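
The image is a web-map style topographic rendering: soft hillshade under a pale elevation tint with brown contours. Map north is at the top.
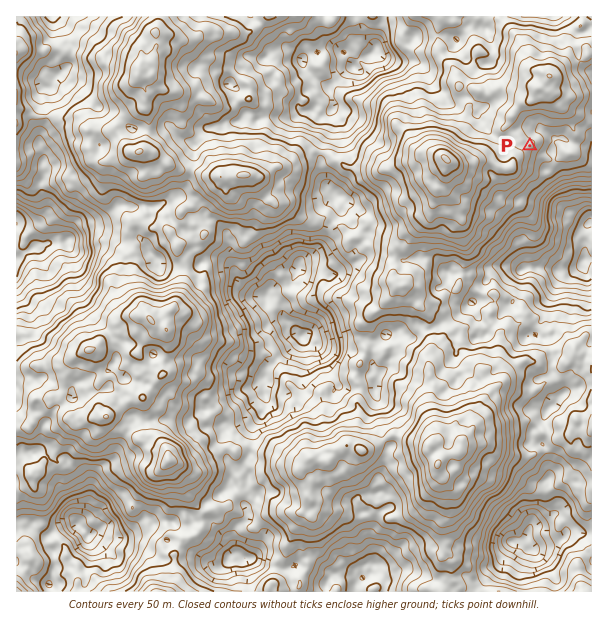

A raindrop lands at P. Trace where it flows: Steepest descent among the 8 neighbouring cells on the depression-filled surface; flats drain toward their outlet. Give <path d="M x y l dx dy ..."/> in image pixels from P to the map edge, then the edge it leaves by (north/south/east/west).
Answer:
<path d="M530 146l4 0 6 6 8 0 6 6 0 9 7 7 0 6 3 6 0 18 17 18 3 0 1 2 6 0"/>
exit: east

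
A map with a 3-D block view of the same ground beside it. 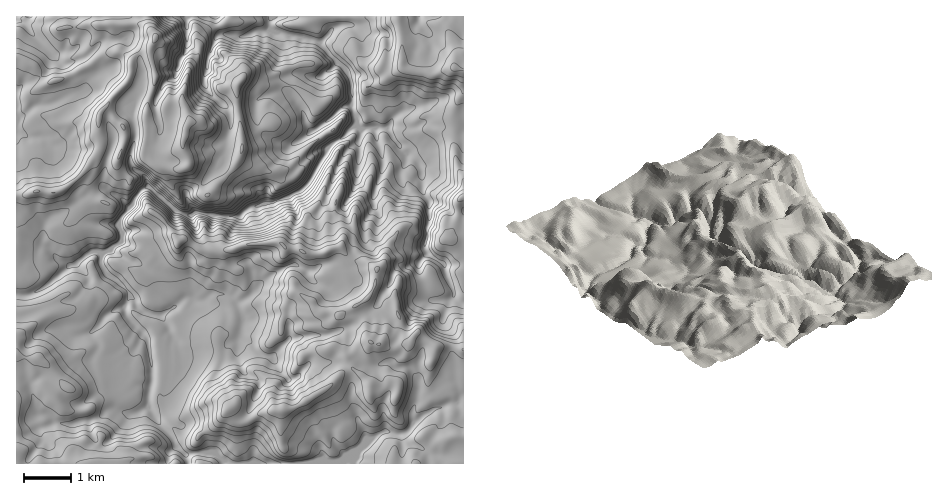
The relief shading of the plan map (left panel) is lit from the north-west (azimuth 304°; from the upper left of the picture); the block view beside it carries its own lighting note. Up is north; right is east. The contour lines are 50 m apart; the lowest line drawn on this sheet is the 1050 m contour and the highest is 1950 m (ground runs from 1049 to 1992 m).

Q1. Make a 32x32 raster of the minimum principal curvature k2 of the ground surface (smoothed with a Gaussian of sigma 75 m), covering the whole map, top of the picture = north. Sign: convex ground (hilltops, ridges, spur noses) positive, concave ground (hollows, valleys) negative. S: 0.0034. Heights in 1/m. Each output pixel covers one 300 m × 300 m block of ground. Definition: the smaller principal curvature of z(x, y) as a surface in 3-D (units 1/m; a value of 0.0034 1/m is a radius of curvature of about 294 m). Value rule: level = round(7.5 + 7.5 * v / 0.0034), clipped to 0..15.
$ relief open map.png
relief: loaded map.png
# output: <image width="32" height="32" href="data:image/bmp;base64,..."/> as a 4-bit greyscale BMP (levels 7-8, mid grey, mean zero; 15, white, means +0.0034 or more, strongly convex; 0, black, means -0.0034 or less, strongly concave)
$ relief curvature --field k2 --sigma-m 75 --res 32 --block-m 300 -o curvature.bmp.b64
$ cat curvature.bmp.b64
<image width="32" height="32" href="data:image/bmp;base64,Qk12AgAAAAAAAHYAAAAoAAAAIAAAACAAAAABAAQAAAAAAAACAAATCwAAEwsAABAAAAAAAAAAAAAAABEREQAiIiIAMzMzAERERABVVVUAZmZmAHd3dwCIiIgAmZmZAKqqqgC7u7sAzMzMAN3d3QDu7u4A////AHdnd3iHRRQ1VDNEZWeGhmd2aIZHZ2KFVlV3dXdUhmeHZlRGdVY2Vnd0d3doVSNHd2ZXVEVUZ1aYRodmdkdXRWd1hlZnhXZoiVWGh3ZYV0dmZniGd3V2V3hzc2eFWGhHd2d3ZneFd2ZXR1NGZmZlR2d5hmd3dXd2ZWQ2hmdlVldmVnZ3h3V3d3ZmY2eGaXd2doVWZohGd3iHZoVURGd1hjVnd3dVVUh3d2Z2d3dWZkVHZ3d4dUd2ZnZmd3dWdWZEVFNId4Nnd3ZmZWh1Zlc3V3SIVGYlh3Znd2Y3RYdXV0g3d3QmRmdmV3VGc0VWZoUzFnZoczNnWVd3dmeFd1RlYJd2eIeQVVlGhGZ2ZldVaICHd2d2QHdyAAAmZ1Z1ZFiQlmZlZ5MJABaIEAJ2UYKGcEdod1UlICUohmRhBlUzZVRnVVV3V0GGY2dmeFBXFlVlR2d2aEcIdpVXZ2eAVSdWVld4d1ZHF2dlVoZTZAc2ZHdmZndoVidmZkV0ZiRgRVd3dmh3Z1c3ZolkVZgzByZWd3dmZ2Z1RmZnJFaGSVBHZVVnZ2ZkV0Y3UFdVZXaERnZVRWZ3dlZWQXB4hXZCYkaGd3Z4RGdUZlBwZ5dXeRF3aHZ4dUZmdld0ElZ2VnUodVdmZ3R3ZlRIlxcAAzITSGVHdnZXh1ZmRCMkSIY2eFVliFd2"/>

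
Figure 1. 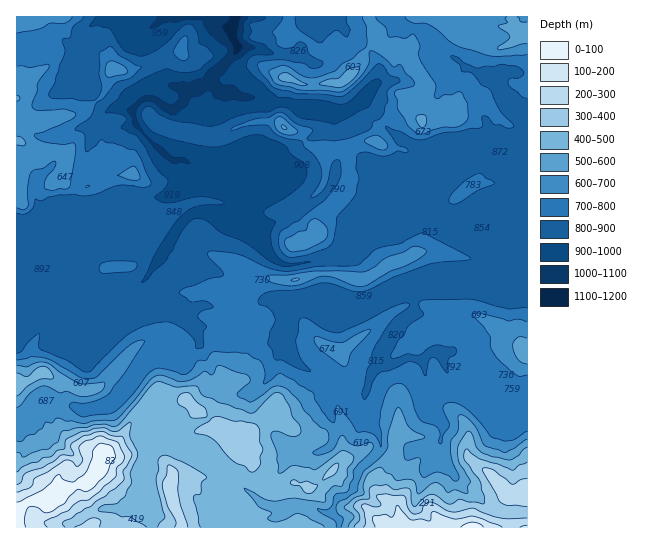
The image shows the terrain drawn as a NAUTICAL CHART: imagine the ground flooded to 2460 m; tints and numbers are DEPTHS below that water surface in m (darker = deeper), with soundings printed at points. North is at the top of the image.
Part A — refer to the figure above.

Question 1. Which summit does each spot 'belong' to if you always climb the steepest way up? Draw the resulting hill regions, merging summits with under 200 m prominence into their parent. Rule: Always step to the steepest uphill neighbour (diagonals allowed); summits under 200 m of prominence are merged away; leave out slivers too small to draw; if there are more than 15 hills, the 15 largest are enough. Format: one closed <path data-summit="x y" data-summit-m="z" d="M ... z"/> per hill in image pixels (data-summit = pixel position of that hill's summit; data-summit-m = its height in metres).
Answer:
<path data-summit="53 497" data-summit-m="2453" d="M494 144l-20 1-9 4-24 24-11 7-16 5-11 14-10 5-8 9-12 7-16 14-11 18-17 7-10 0-20 5-17 0-14-11-13-18-3-9-11-13-22 3-10-4-14 0-8 4-10 11-17 31-17 23-13 7-20 0-8 4-9 16-20 9-8 8 0 12 10 14 4 4 4 0 8-6 2-6 4-23 5 3 11 0 30-10 14-1 3 19 0 23-13 5-27 36-14 10-15 4-12 0-4-2-14 0-10-6-8 0-20 20-7 4 0 102 322 1 1-9-7-6 5-15 10-3 6-6 7-20 19-18 2-6-2-11-8-9-7-16 1-18 7-18 11-10-2-10 10-19 8-11 14-12 0-21 29-13 49 0 12 4 18 0 7-4 0-128-17-1z"/><path data-summit="347 78" data-summit-m="1924" d="M527 16l-292 0-3 9 0 10 5 14-2 5-23 21-3 8-22 8-3 10-10 8-8-1-13-9-8 0-13 11 0 3 8 17 33 30 12 0 10 7 4 0 15-6 35-2 14 9 4 6-8 9-4 1-6 0-14-5-16 0-6 3 5 6 12 4 13 11-2 11 11 12 3 9 13 18 11 10 20 1 20-5 10 0 17-7 11-18 16-14 12-7 8-9 10-5 11-14 16-5 11-7 24-24 17-5 24 1 5 3 17-1z"/><path data-summit="17 141" data-summit-m="1881" d="M234 16l-69 0-10 9-16 8-10-2-18-15-95 1 1 278 32 0 14 5 10 0 16-1 21-11 24-1 13-9 28-47 12-15 8-4 14 0 10 4 22-3 2-10-13-11-12-4-17-23-6 2-10-7-12 0-14-11-23-24-4-12 0-3 10-10 12 0 8-15 5-1 23 7 19-8 3-8 23-21 2-5-5-14z"/><path data-summit="473 527" data-summit-m="2412" d="M438 352l-9 1-6 7-14-3-15 7-11-1-11 10-7 18-1 18 7 16 8 9 2 11-2 6-19 18-7 20-6 6-10 3-5 15 7 6 0 9 189-1 0-121-21 7-16-8-21-20-9-1-8-5-6-8-4-13z"/><path data-summit="527 353" data-summit-m="1907" d="M527 277l-6 4-18 0-12-4-49 0-27 11-2 2 0 21-14 12-8 11-10 19 2 9 2 2 9 0 15-7 14 3 6-7 9-1 13 25 10 7 9 1 21 20 16 8 19-6 2-2z"/><path data-summit="17 385" data-summit-m="2035" d="M99 295l-10 4-16 1-10 0-14-5-33 0 1 129 6-3 20-20 8 0 10 6 14 0 4 2 12 0 15-4 14-10 27-36 13-5-3-41-7-1-37 11-11 0-5-3-2 19-4 10-5 4-7 2-14-18-1-10 9-10 20-9z"/>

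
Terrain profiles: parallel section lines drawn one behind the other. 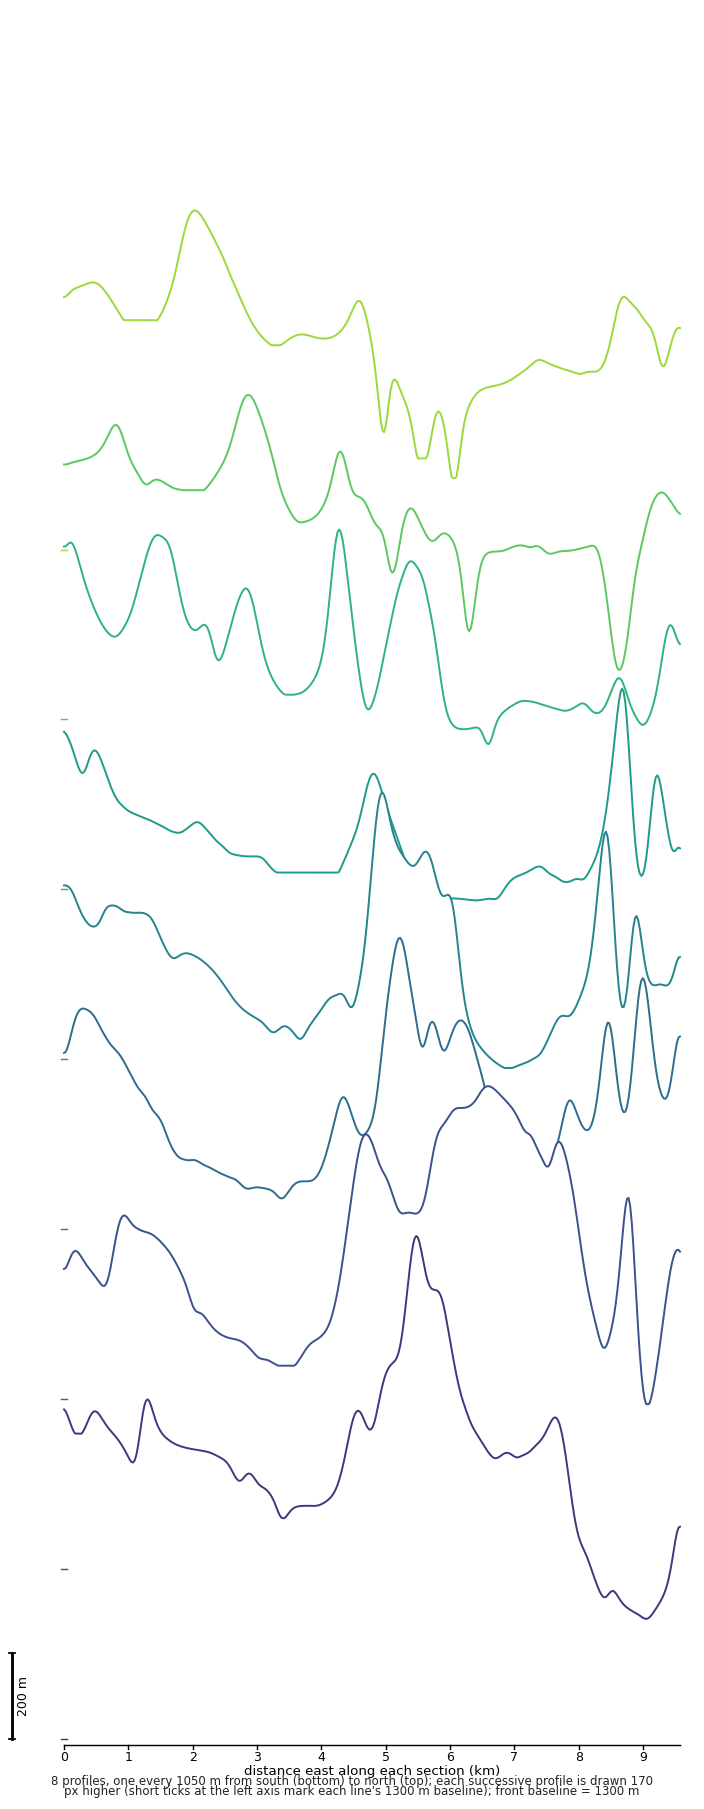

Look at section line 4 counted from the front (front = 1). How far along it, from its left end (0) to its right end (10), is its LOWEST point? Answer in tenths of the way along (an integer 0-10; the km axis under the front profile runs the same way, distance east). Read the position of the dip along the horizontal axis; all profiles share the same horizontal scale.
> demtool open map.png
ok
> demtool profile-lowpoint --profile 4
7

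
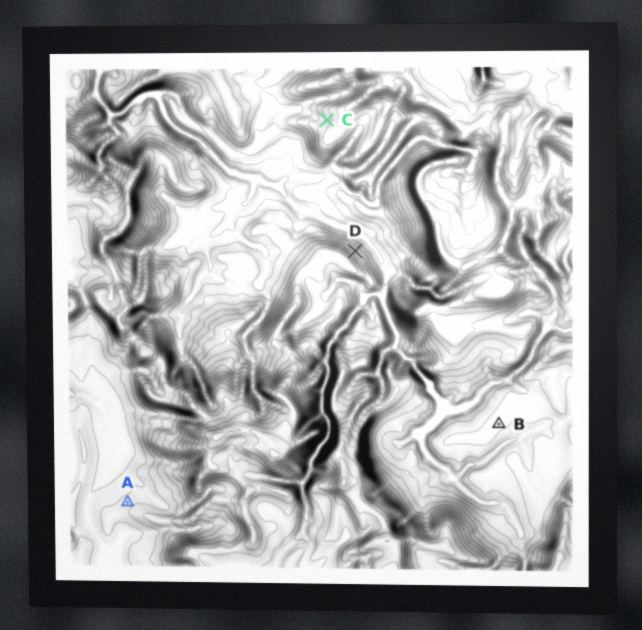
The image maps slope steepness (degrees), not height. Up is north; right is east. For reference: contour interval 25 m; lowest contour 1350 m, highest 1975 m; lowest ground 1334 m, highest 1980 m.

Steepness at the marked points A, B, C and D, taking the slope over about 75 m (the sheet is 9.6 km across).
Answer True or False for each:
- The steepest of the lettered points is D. True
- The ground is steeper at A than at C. False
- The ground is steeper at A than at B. True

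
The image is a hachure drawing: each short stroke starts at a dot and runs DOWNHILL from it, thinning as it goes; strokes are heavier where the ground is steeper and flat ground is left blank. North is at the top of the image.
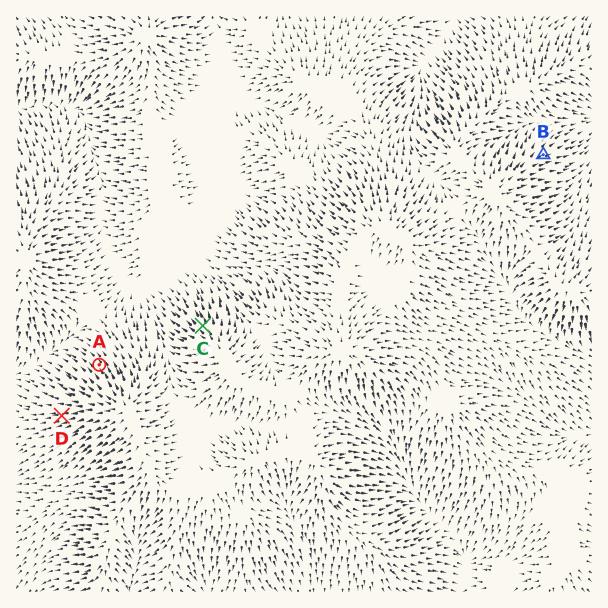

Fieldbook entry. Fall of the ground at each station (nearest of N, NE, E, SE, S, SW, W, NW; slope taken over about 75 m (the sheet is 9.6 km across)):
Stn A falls NW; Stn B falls NE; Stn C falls NW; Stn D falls W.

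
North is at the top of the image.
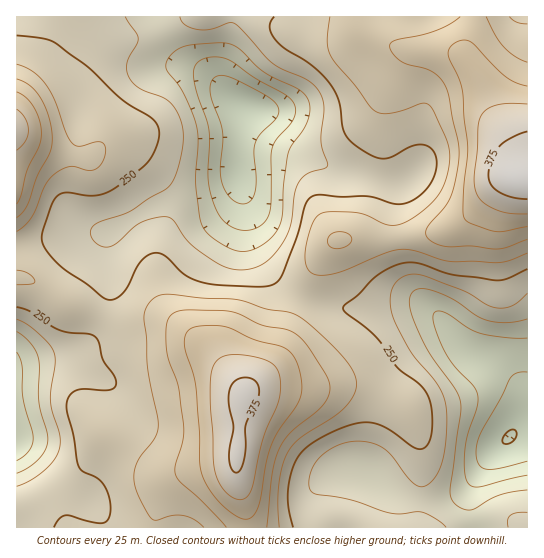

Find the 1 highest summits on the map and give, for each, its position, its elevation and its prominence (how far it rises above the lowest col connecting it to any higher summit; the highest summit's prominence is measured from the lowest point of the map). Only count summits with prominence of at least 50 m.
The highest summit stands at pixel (243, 395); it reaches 381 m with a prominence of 119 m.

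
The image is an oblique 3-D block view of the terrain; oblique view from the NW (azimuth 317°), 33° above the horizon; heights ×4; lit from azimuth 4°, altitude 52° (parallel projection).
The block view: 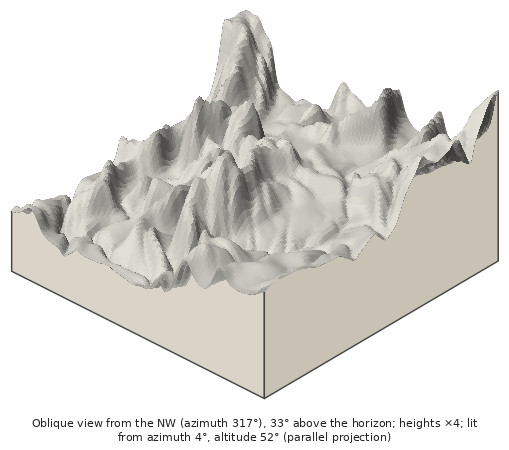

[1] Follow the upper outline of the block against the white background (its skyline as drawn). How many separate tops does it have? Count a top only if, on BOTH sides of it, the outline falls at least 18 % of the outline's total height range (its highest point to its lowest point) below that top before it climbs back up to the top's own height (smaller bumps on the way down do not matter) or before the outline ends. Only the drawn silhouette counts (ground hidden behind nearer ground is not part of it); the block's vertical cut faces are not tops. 1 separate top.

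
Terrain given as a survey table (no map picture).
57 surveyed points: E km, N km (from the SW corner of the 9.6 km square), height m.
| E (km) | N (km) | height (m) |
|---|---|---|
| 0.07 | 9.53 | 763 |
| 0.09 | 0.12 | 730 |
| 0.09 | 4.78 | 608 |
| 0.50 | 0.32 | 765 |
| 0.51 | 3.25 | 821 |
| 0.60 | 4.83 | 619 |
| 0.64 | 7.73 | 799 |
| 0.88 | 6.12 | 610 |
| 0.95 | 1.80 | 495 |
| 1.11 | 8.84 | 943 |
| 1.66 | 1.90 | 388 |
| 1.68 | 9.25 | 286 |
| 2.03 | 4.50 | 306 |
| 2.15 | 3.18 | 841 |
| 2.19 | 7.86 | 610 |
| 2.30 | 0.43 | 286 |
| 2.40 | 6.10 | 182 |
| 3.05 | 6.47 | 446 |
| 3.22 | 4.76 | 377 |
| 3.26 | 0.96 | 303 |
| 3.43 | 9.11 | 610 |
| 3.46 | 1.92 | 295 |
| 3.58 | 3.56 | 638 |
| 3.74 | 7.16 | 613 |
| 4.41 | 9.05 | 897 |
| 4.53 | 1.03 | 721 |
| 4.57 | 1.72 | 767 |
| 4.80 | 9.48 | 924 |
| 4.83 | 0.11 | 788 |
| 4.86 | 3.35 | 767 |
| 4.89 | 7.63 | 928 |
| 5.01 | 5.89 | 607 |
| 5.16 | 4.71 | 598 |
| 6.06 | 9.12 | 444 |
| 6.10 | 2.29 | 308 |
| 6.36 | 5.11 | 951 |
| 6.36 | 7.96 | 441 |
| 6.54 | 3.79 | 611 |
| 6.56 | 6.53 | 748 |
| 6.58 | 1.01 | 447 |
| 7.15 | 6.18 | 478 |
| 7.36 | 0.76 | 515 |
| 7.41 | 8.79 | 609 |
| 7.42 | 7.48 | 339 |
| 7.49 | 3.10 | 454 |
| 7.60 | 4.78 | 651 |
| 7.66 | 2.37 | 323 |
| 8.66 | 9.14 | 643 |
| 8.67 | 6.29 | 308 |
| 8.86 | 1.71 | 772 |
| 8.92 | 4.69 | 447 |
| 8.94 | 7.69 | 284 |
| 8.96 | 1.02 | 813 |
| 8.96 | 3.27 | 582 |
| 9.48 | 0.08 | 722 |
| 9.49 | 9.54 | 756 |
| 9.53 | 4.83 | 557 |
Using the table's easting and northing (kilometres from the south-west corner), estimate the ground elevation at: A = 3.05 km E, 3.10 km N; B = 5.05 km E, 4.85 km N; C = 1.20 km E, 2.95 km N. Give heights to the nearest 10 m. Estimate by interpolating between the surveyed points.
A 700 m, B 540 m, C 860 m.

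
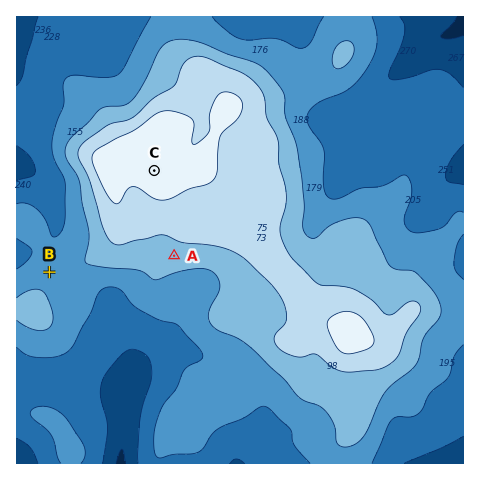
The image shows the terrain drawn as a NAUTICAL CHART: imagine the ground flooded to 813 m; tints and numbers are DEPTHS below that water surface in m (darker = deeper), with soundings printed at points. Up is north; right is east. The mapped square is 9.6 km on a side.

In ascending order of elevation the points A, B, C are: B A C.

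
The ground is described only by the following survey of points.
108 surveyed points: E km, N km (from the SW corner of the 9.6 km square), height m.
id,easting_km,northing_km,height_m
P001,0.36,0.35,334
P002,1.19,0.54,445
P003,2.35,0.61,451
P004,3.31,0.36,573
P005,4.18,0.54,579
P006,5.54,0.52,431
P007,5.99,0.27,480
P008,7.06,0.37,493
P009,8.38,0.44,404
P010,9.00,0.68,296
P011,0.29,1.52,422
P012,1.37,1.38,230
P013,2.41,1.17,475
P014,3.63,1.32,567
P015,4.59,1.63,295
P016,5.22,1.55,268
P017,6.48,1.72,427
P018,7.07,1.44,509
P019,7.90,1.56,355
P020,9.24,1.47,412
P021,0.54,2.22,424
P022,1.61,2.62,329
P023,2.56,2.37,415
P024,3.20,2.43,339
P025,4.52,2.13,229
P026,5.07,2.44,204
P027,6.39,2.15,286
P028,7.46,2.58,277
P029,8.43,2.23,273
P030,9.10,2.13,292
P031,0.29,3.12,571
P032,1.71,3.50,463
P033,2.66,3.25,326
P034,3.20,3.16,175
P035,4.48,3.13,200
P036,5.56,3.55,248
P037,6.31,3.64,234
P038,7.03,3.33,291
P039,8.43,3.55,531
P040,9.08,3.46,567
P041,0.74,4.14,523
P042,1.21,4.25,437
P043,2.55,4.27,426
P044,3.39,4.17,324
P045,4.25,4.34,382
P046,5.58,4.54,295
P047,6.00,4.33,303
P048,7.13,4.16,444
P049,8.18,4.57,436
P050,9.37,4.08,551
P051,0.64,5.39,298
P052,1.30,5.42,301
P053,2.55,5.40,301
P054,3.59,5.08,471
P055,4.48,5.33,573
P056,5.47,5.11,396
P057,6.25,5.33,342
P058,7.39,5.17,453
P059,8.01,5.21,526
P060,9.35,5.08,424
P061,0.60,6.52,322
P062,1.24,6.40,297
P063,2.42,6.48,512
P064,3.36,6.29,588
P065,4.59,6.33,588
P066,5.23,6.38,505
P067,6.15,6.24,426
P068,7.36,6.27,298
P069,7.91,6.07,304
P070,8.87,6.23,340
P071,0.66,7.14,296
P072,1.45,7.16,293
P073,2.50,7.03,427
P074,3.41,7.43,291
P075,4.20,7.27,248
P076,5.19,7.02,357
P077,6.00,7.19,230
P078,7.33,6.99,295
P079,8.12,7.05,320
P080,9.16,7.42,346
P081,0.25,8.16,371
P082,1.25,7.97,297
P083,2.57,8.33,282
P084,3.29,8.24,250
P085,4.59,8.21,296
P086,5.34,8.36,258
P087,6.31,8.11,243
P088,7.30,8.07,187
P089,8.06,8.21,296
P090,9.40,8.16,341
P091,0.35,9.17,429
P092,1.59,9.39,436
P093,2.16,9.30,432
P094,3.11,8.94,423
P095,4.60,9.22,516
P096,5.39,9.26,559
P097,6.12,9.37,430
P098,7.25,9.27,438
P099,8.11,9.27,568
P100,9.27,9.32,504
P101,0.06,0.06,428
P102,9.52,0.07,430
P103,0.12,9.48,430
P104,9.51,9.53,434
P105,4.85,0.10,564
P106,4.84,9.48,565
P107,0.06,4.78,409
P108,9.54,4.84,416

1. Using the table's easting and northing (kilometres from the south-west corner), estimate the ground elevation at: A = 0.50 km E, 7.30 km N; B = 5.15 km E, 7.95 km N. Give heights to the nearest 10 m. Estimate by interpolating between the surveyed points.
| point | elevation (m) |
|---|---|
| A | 300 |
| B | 280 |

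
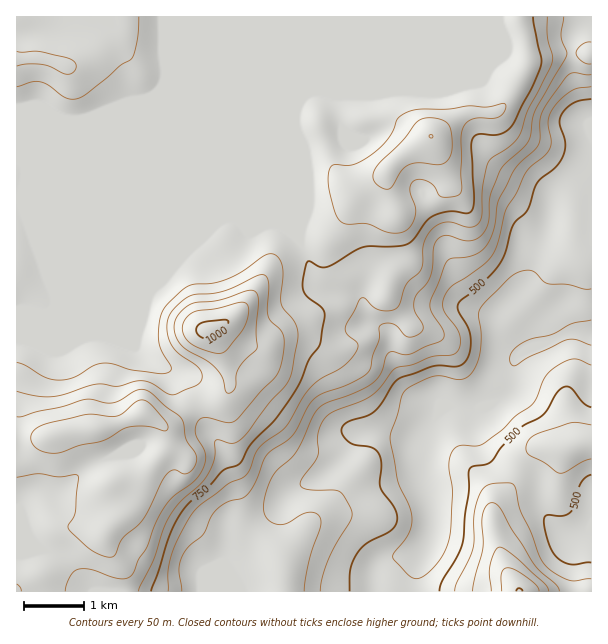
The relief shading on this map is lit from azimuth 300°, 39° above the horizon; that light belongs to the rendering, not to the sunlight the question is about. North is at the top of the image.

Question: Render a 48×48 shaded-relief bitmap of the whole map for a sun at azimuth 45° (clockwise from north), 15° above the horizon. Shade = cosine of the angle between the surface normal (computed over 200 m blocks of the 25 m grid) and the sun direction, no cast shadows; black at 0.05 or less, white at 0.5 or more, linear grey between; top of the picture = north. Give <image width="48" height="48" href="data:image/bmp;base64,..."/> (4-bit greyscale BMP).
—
<image width="48" height="48" href="data:image/bmp;base64,Qk32BAAAAAAAAHYAAAAoAAAAMAAAADAAAAABAAQAAAAAAIAEAAATCwAAEwsAABAAAAAAAAAAAAAAABEREQAiIiIAMzMzAERERABVVVUAZmZmAHd3dwCIiIgAmZmZAKqqqgC7u7sAzMzMAN3d3QDu7u4A////AKmIh1Q2ibyod3ZWiqmZmHiHZVVBKP//ypiIdkNHmsyXd3ZWiqmZmHiIdVQyXP/+uoiIZCNpmsuHd2ZmiamZmHiYdlQzjv/rqXd1QyWIirp2d2ZnmZmId2eIdUMknf7JiHZUREZ3irmHh2eJmIiIdmeJdTIErd2od2VFZmZ3iqmIh2eZmImYdnipdTEFvdyGd2VnZmZ3iZiHdmiZiJqZiJvKdDEnzMlleFVnZVZ4iYdmZmiZmaqpmbzKdTI4u6dWiVVmVVZ4iHZWZleZiZmZmby5ZDJZqYZXiFVVVmeIiHVnhliYeIiIiauoZDN5iIZWd2REVniYd2WKpmmod4iIibyoZEaYd2U0VVM0VVZ3dme+tnmGZ5mZm8uXZWmXZlRFZURWZUVmVGruhWdlaKqqqrqHdoqXdmZ4iGeIh3h1NIzZQ2d2eaqYiIiHd4mId4mZmomqqauGWd2mNGh3iZhlVniId4iHd4iIq6q7q8uYrvyGRXeIiYZDRYmYd3d3eHZnrKu7q7uq39qGVnh3iXUzRYmHZlVnd2VYq6u6qqqr7rh1RXh3mYVEVodUQzV4h2Voqry6mJq8ynUxFXd4qoZmeJYzISaJh2d4qsuYiJq7lSAABXd5uod4ipUjIUiph3eJq5h3eJmYYwAANniaupiZmoQ0RYzJd3d4qnd3d3d3UgAEZ4m8y5mqqnRGit7Jdnd3iHd3d3d3YwJYmavMy5mZl0Nqzv64d3d3Znd3d3d3ZEacy8zcuqqYdCWbzcqXd3ZmVWd3d3d3dmet3M3cuqmIZEiqqod3d2ZVRHh3d3d3d3isu6vLuod3ZWiHmXZndmVURIh3d3d3d3eZmZmruXZnZnh4qnZnd2VURZh3d3d3d3d4iIibuXZmZmZ5yWVXiGZVZph3d3d3d3d3d4iauGVmZURquENYqXZmZ4d3d3d3d3d3d4iJl1VmVCNZlSJauXdmeHd3d3d3d3d3d3d4d2VVQzN5cxJ8yXd2eHd3d3d3d3d3d3d3d2VEVUaZYhSuyIh2eHd3d3d3d3d3d3d3d2Q0ZlipU0jdqJh2eHd3d3d3d3d3d3d3d2M2dlinVGvbmZhmeHd3d3d3d3d3d3d3d1NYhmiFNIzKmZdniHd3d3d3d3d3d3d3d1R6h3dkNZy5h3Z4iHd3d3d3d3d3d3d3d1aah3dkR72nZmeJmXd3d3d3d3d3d3d3d1aIdmZlatx1VorLqXd3d3d3d3d3d3d3dleHVVZmnNlTWL3cqHd2Zmd3d3d3d3d3dmiGZ3eJzbhleczKh2ZTNWZnd3d3d3d3d3mHiZmry6mYiaqXZVQhNWZmZ3d3d3d3d3h3iIiZmZmYeJmXU0MiVnZlaHd3d3d3d3d3d3d3d3h3Z5qXQlQ1eHdmiYd3d3d3d3d3d3d3d3d3d5qoQXd4mYh3mXd3d3d3d3d3d3d3d3d3d4vJU4mZmIh4mXd3d3d3d3d3d3d3d3d3dozbh4iIiHd4qXd3d3d3d3d3d3d3d3d3ZYzKiXiId3d4qXd3d3d3d3d3d3d3d3d3ZZy6mQ=="/>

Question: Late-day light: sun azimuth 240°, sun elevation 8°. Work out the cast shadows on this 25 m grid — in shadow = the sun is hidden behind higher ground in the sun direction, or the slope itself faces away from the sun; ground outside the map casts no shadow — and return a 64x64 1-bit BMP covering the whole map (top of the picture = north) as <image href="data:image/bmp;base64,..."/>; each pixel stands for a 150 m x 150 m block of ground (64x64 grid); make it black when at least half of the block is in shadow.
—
<image width="64" height="64" href="data:image/bmp;base64,Qk0+AgAAAAAAAD4AAAAoAAAAQAAAAEAAAAABAAEAAAAAAAACAAATCwAAEwsAAAIAAAAAAAAA////AAAAAAAAA/ABwAAAeAAD8AHAAAD+AAP4AMAAAf8AAfgAAAAB/wAB+AAAAAP/AAH4AAAAA/8AAfgAAAAD/wAB/AAAGAP/AAD+AAA4B/AAAH4AAHwH4AAAAAAAfAPAAAAAAAB8AAAAAAgwAHgAAAAADjAA8AAAAAAOeADwAAAAAB94APAAAAAAPxAA8AAAAAA+AcAwAAAAAHwB4AAAAABA+AHgAAAAAEHwAeAAAAMAQ/ABgAAAAwAD8AEAQAAAAAPwAwDAAAAgB+ADgMAAAGAcAAeBwDAAAAAAB4DAOAAAAAAHgIB4AAAAAAfAgPwAAAAAf8AH/AAAAAB/wA/+AAAABH+AH/4AAAAOP4A//gAAAA4/wDv8AAAAAB/AAwAAAAAAD8AHAAAAAAAHwAeAAAAAAAcAB4YAAAAAAAAHDwAAAAAAAAcPAAAAAAAADA+AAAAAAAAIH4AAAAAAABgfwAAAAAAAGD/gAAAAAAAYP+AAAAAAAAB/8AAAAAAAAH/wAAAAAAAAf/gAAAAAAAD/+AAAAAAAAPg8AAAAAAAB8P4AAAAAAAHw/gAAAAAAA+H/AAAAAAAHwf8AAAAAAAcA/wAAAAAAAAB+AAAAAAAAAH4AAAAAAAAAfgAAAAAAAAA8AAAAAAAAADwAAAAAAAAAfgAAAAAAAAB+AAAAAAAAAH8AAgAAAAAAfw=="/>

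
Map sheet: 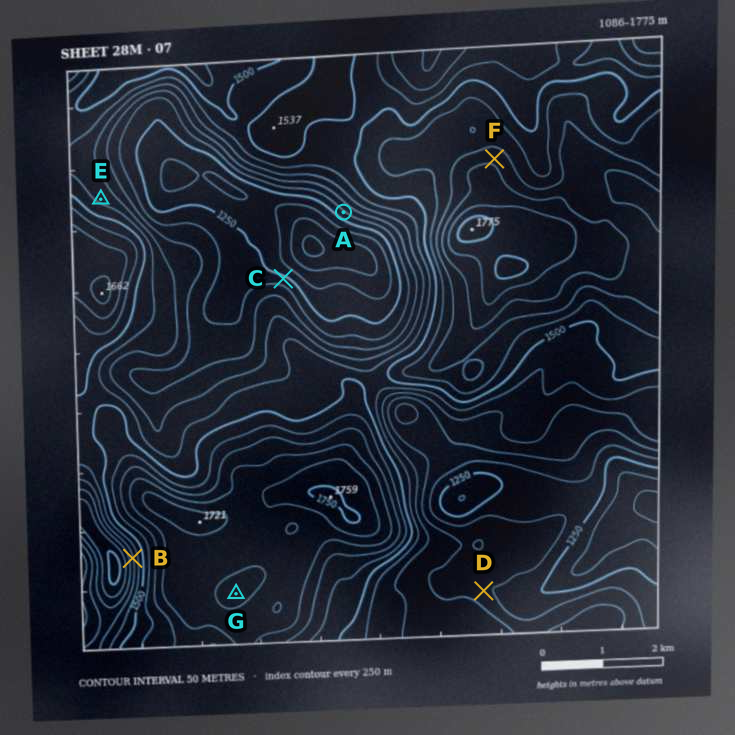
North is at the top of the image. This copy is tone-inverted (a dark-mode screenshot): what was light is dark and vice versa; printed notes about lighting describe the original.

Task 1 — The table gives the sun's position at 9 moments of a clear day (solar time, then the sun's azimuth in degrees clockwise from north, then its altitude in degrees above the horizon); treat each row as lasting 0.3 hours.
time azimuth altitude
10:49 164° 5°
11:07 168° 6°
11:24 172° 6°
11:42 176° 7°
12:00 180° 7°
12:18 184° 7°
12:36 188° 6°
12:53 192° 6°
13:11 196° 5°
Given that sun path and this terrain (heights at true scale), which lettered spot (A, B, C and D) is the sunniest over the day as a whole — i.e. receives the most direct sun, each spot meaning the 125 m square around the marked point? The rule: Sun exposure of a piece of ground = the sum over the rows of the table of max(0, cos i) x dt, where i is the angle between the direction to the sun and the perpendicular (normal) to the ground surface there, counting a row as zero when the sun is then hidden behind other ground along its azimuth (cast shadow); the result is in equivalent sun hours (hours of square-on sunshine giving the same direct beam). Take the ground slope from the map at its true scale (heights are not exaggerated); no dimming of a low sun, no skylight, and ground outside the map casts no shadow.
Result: A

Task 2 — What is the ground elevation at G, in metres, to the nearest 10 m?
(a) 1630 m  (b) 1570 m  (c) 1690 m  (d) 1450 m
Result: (a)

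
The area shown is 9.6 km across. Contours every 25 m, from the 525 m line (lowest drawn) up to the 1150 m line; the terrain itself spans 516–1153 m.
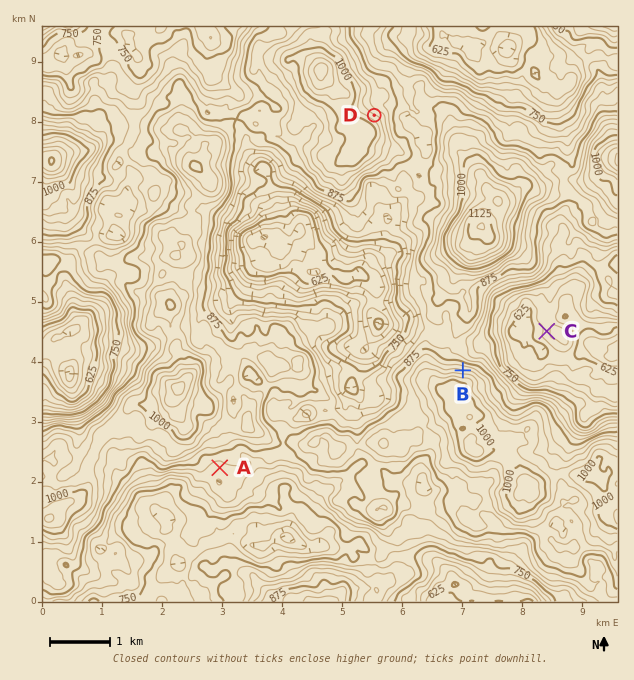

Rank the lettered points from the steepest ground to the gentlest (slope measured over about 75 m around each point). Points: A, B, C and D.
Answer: B D C A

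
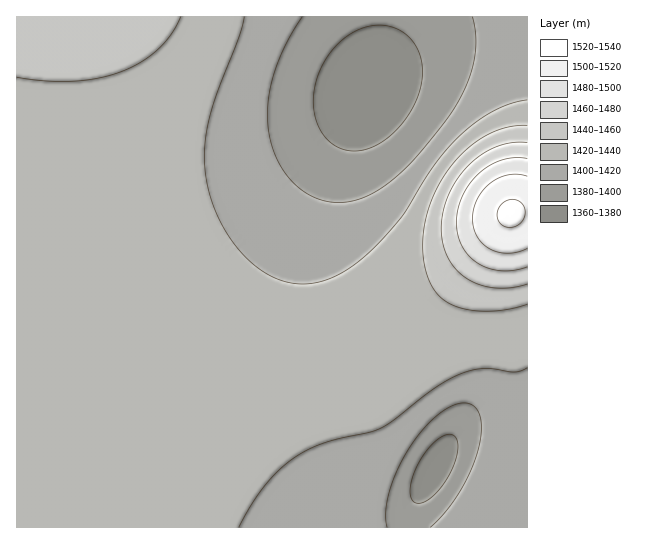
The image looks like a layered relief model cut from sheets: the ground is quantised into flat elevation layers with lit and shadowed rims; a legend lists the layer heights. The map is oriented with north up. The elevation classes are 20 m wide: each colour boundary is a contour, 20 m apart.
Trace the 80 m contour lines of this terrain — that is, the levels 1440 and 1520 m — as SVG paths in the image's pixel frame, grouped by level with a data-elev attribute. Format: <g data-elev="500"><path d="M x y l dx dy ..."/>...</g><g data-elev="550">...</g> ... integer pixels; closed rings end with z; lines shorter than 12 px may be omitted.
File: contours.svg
<g data-elev="1440"><path d="M527 125l-18 2-19 6-19 12-16 16-14 20-10 21-6 21-2 23 1 19 6 17 8 13 11 8 16 6 20 2 21-1 21-6"/><path d="M17 77l29 4 27 0 25-3 23-6 20-10 17-13 13-15 10-17"/></g><g data-elev="1520"><path d="M508 227l10-2 7-8 0-6-1-5-7-6-6-1-5 2-5 4-3 5-1 5 1 6 4 4z"/></g>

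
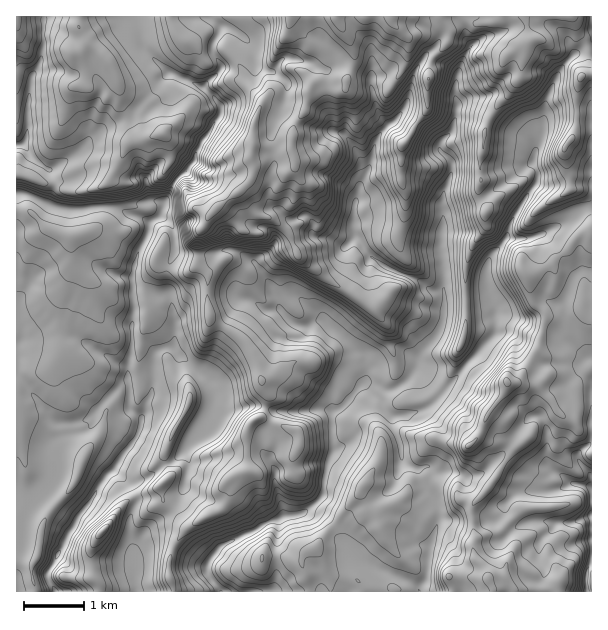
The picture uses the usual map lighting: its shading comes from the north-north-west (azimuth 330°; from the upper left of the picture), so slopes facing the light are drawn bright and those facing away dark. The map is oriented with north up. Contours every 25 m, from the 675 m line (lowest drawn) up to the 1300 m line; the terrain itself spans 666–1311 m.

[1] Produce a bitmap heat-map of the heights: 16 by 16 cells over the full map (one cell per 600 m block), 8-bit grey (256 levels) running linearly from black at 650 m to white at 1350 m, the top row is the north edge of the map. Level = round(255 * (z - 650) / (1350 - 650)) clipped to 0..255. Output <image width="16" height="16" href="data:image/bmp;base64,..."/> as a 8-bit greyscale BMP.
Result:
<image width="16" height="16" href="data:image/bmp;base64,Qk02BQAAAAAAADYEAAAoAAAAEAAAABAAAAABAAgAAAAAAAABAAATCwAAEwsAAAABAAAAAAAAAAAAAAEBAQACAgIAAwMDAAQEBAAFBQUABgYGAAcHBwAICAgACQkJAAoKCgALCwsADAwMAA0NDQAODg4ADw8PABAQEAAREREAEhISABMTEwAUFBQAFRUVABYWFgAXFxcAGBgYABkZGQAaGhoAGxsbABwcHAAdHR0AHh4eAB8fHwAgICAAISEhACIiIgAjIyMAJCQkACUlJQAmJiYAJycnACgoKAApKSkAKioqACsrKwAsLCwALS0tAC4uLgAvLy8AMDAwADExMQAyMjIAMzMzADQ0NAA1NTUANjY2ADc3NwA4ODgAOTk5ADo6OgA7OzsAPDw8AD09PQA+Pj4APz8/AEBAQABBQUEAQkJCAENDQwBEREQARUVFAEZGRgBHR0cASEhIAElJSQBKSkoAS0tLAExMTABNTU0ATk5OAE9PTwBQUFAAUVFRAFJSUgBTU1MAVFRUAFVVVQBWVlYAV1dXAFhYWABZWVkAWlpaAFtbWwBcXFwAXV1dAF5eXgBfX18AYGBgAGFhYQBiYmIAY2NjAGRkZABlZWUAZmZmAGdnZwBoaGgAaWlpAGpqagBra2sAbGxsAG1tbQBubm4Ab29vAHBwcABxcXEAcnJyAHNzcwB0dHQAdXV1AHZ2dgB3d3cAeHh4AHl5eQB6enoAe3t7AHx8fAB9fX0Afn5+AH9/fwCAgIAAgYGBAIKCggCDg4MAhISEAIWFhQCGhoYAh4eHAIiIiACJiYkAioqKAIuLiwCMjIwAjY2NAI6OjgCPj48AkJCQAJGRkQCSkpIAk5OTAJSUlACVlZUAlpaWAJeXlwCYmJgAmZmZAJqamgCbm5sAnJycAJ2dnQCenp4An5+fAKCgoAChoaEAoqKiAKOjowCkpKQApaWlAKampgCnp6cAqKioAKmpqQCqqqoAq6urAKysrACtra0Arq6uAK+vrwCwsLAAsbGxALKysgCzs7MAtLS0ALW1tQC2trYAt7e3ALi4uAC5ubkAurq6ALu7uwC8vLwAvb29AL6+vgC/v78AwMDAAMHBwQDCwsIAw8PDAMTExADFxcUAxsbGAMfHxwDIyMgAycnJAMrKygDLy8sAzMzMAM3NzQDOzs4Az8/PANDQ0ADR0dEA0tLSANPT0wDU1NQA1dXVANbW1gDX19cA2NjYANnZ2QDa2toA29vbANzc3ADd3d0A3t7eAN/f3wDg4OAA4eHhAOLi4gDj4+MA5OTkAOXl5QDm5uYA5+fnAOjo6ADp6ekA6urqAOvr6wDs7OwA7e3tAO7u7gDv7+8A8PDwAPHx8QDy8vIA8/PzAPT09AD19fUA9vb2APf39wD4+PgA+fn5APr6+gD7+/sA/Pz8AP39/QD+/v4A////ACkpOChCIj5FTEdJU32Bb1cyH0QrSDQyPUpMUkxtbGNQMCgoOUdbUTY2VVRNbGhgUzI0Ii4+UWRcPEhMTmpyX1c2MCwjOzdfXz04QVB7gnNzOzsvJTgyVFs6LzQ6VouBeD5DOSwwQ2JeTTI5N01kgHdARkU2OmRWRDpNWz1SSXZ9RVBMPU5jT0xjbGVEUFeGgFBaVEZge3KHd1xsSmBlgodVWFZGc8CyoYpgeFVxhIeJbXmMfHimxb6pb41ufY2BoXKDi52Ui8PErYqYeoSQgbB5l5mYlYOwv8Cyn6aEpo+sg6Gmko+VpbvKxsS8m8e9tJekm42jnKDM1Nrh0b7Kz7o="/>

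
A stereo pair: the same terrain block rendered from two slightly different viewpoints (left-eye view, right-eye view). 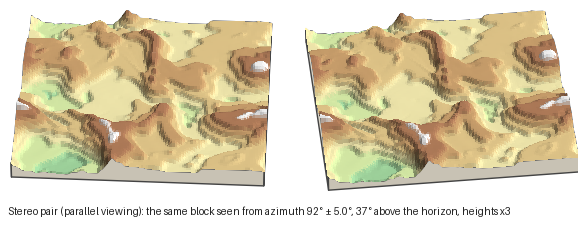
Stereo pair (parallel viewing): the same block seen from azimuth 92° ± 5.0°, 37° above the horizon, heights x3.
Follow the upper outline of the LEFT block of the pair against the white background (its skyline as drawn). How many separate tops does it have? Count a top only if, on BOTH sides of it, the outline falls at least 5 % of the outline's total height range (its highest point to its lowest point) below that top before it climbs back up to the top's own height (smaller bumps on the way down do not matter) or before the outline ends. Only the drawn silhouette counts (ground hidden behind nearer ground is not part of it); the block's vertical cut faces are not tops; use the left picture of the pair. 2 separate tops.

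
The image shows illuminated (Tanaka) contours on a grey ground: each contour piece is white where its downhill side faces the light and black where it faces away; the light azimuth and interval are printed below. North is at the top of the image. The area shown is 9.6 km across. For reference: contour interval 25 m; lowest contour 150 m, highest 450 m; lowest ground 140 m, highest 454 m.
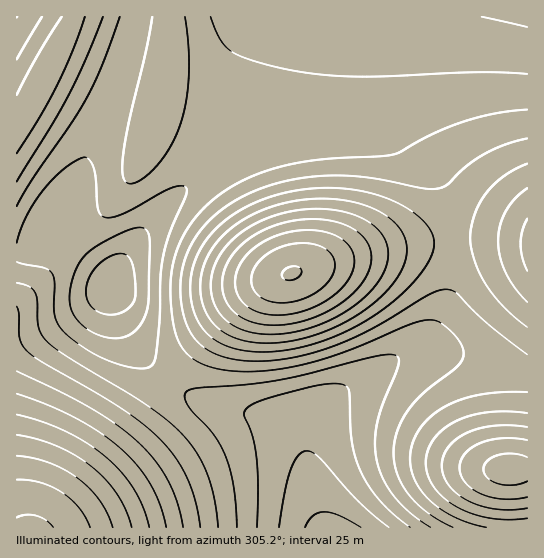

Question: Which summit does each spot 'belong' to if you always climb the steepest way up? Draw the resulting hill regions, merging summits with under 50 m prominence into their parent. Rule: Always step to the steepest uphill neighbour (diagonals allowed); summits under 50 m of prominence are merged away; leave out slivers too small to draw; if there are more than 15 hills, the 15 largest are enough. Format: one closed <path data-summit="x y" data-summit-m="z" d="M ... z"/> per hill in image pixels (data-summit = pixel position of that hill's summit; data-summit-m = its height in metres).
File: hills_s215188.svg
<path data-summit="291 274" data-summit-m="452" d="M402 16l-139 0-8 18-27 77-24 59-11 13-19 14-27 30-24 34-11 21 5 25 12 28 18 26 18 18 25 17 24 11 20 5 51 7 15 11 5 14 2-18 5-12 22-18 89-55 13-14 9-20 4-14 4-48-6-46-8-21-23-32-9-19-8-28-3-38z"/><path data-summit="31 527" data-summit-m="454" d="M53 225l-27 26-10 4 0 272 307 1-11-37-7-46-5-15-10-9-9-4-39-4-28-6-24-11-25-17-18-18-18-26-9-20-5-22-7-15z"/><path data-summit="39 86" data-summit-m="312" d="M262 16l-245 0-1 238 10-3 27-26 54 52 4 7 12-23 24-34 19-22 27-22 11-13 20-48z"/><path data-summit="527 245" data-summit-m="358" d="M527 16l-124 0-2 2-5 43 4 45 7 21 9 19 19 25 8 16 6 23 4 35-1 33-9 36-10 17-10 10-17 12 44 0 29 7 42 13 7 0z"/><path data-summit="510 470" data-summit-m="385" d="M441 352l-31 0-12 5-76 47-13 14-4 16 2 27 8 41 10 26 203-1 0-153-49-14z"/>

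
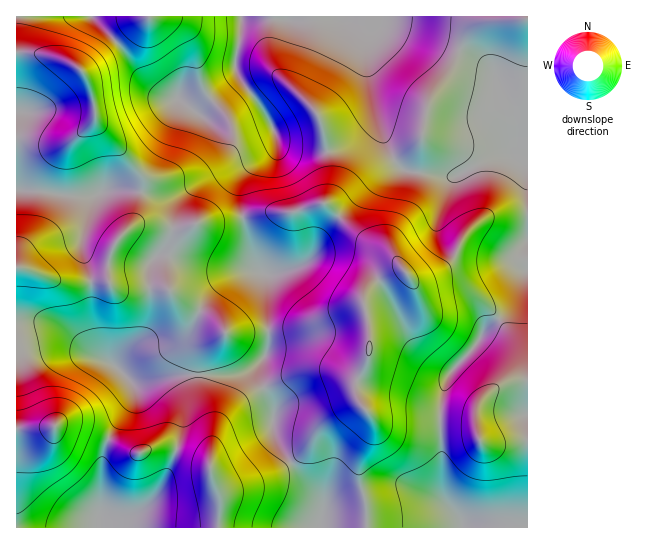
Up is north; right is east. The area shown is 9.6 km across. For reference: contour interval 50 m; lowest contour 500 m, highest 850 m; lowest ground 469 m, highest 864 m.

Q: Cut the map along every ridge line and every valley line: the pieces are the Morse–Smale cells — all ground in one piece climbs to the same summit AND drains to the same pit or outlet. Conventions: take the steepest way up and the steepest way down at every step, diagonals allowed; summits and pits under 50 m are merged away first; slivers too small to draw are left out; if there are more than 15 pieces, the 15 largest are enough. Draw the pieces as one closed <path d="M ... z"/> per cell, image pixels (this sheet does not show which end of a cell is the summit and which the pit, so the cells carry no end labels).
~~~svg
<path d="M374 107l-1 14-4 8-15 12-21 10-38 0-12-4-6-8-4 14-8 7-14 7-8 10-3 8 1 29 12 48 3 7 11 8 1 72-9 17 0 9 14 32 2 30 10 18 32 40 4 8 2 10-4 15 48-1 0-18-7-26-1-14 2-12 12-28-2-12 10 4 58-1 2-22 8-24 23-24 11-17 28-26 10-18 7-19 0-108-5-1-9-6-9-2-14 4-34 19-16 0-36-5-9-8-9-17z"/><path d="M527 16l-285 0-2 25-5 24 5 14 24 32 13 30 6 6 20 5 23 0 15-4 21-12 7-7 4-8 1-14 13 39 9 17 6 6 16 4 39 3 34-19 14-4 9 2 9 6 5 0z"/><path d="M91 16l-75 1 0 172 2 2 29 1 18 4 29 0 11-5 17-2 36 7 16 0 63-35 22-5 14-9 3-4-1-12-11-20-26-36-39 34-6 2-15-12-8 0-13-7-17-17-19-28z"/><path d="M275 144l-12 11-25 6-32 18-19 12-8 8-4 10-6 33-4 8-7 5-9 10 2 49-3 15-9 12-14 10-10 16-21-11-24-24-12-7-9-2-33 0 1 105 50-3 42 14 24-40 2-9-2-7 6 1 44-9 56 0 15-7 10-10 4-9-1-72-11-8-3-7-12-48-1-29 3-8 8-10 14-7 8-7z"/><path d="M122 189l-17 2-11 5-29 0-18-4-31-2 0 132 33 1 9 2 12 7 24 24 21 11 10-16 14-10 9-12 3-15-2-49 9-10 7-5 7-17 4-28 11-14-13 5-16 0z"/><path d="M259 363l-9 8-11 4-56 0-44 9-6-1 2 7-2 9-25 40 29 14 17-6 13 0 40 14 4 5 1 12 8 19-1 31 99 0 5-15-2-10-4-8-32-40-10-18-2-30-14-32z"/><path d="M241 16l-149 1 29 30 19 28 17 17 13 7 8 0 15 12 4 0 40-36-2-10 6-34z"/><path d="M110 440l-3 2-6 23-2 63 120-1 1-30-8-19-1-12-4-5-40-14-13 0-17 6z"/><path d="M527 271l-12 31-32 31-11 17-20 20-5 9-6 19-1 21 21 1 13 4 6 17 6 3 42-5z"/><path d="M373 417l-1 17-11 23-2 12 1 14 7 26 0 18 95 1-2-9-17-22-3-76-59 0z"/><path d="M67 425l-51 4 1 99 82-1 2-22 0-40 7-26-13-6z"/><path d="M461 420l-21 1 1 68 4 13 12 13 6 13 64 0 1-87-42 3-6-3-6-17z"/>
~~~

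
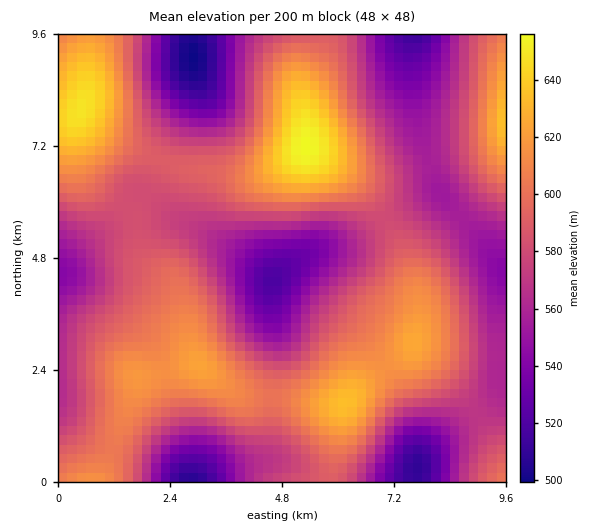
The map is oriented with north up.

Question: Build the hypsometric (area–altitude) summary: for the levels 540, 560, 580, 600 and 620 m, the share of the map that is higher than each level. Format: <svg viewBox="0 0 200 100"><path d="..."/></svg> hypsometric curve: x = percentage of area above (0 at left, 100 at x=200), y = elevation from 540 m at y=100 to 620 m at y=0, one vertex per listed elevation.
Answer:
<svg viewBox="0 0 200 100"><path d="M182 100l-28-25-42-25-50-25-41-25"/></svg>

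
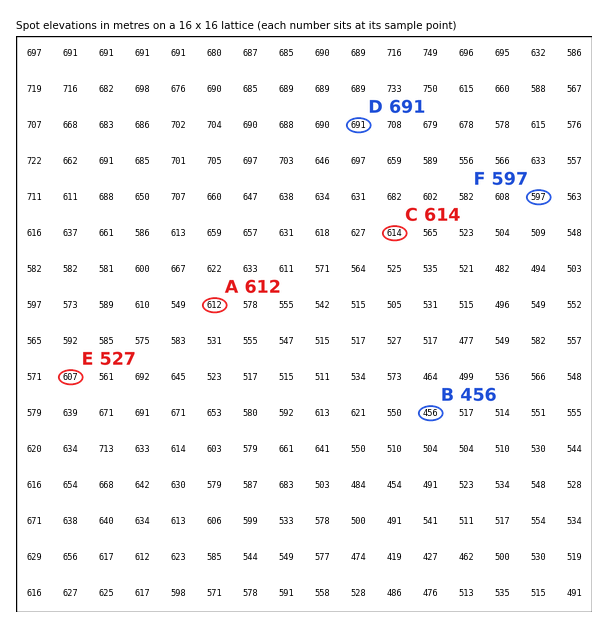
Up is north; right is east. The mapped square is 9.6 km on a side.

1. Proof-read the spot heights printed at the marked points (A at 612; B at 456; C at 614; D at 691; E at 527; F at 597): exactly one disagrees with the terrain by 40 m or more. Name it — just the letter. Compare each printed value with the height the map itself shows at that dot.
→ E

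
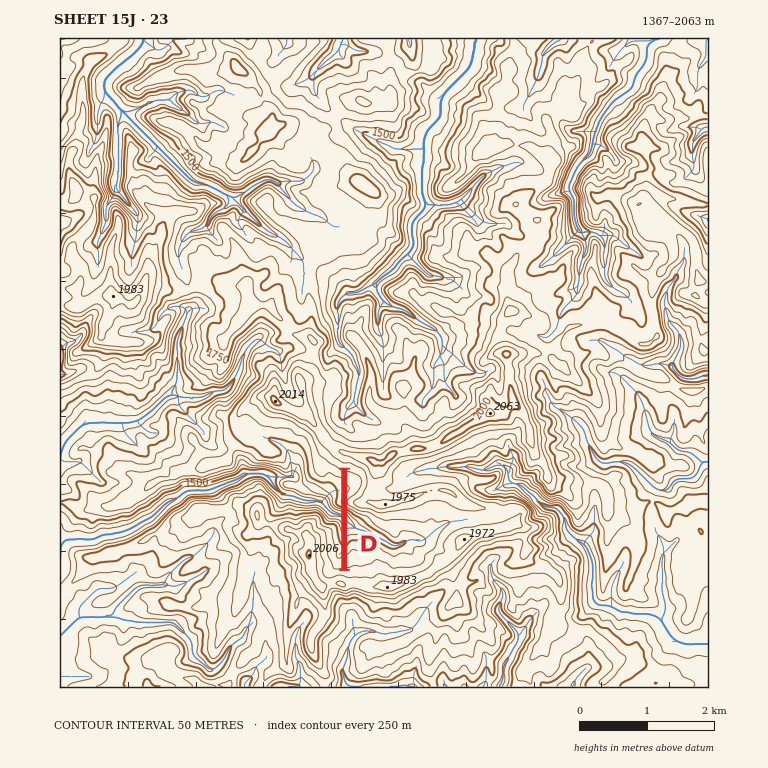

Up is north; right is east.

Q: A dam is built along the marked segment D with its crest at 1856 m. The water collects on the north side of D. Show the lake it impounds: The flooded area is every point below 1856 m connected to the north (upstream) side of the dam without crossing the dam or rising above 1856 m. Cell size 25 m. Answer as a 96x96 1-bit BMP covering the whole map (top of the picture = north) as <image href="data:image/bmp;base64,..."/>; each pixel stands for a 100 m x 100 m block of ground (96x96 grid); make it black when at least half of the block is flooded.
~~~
<image width="96" height="96" href="data:image/bmp;base64,Qk2+BAAAAAAAAD4AAAAoAAAAYAAAAGAAAAABAAEAAAAAAIAEAAATCwAAEwsAAAIAAAAAAAAA////AAAAAAAAAAAAAAAAAAAAAAAAAAAAAAAAAAAAAAAAAAAAAAAAAAAAAAAAAAAAAAAAAAAAAAAAAAAAAAAAAAAAAAAAAAAAAAAAAAAAAAAAAAAAAAAAAAAAAAAAAAAAAAAAAAAAAAAAAAAAAAAAAAAAAAAAAAAAAAAAAAAAAAAAAAAAAAAAAAAAAAAAAAAAAAAAAAAAAAAAAAAAAAAAAAAAAAAAAAAAAAAAAAAAAAAAAAAAAAAAAAAAAAAAAAAAAAAAAAAAAAAAAAAAAAAAAAAAAAAAAAAAAAAAAAAAAAAAAAAAAAAAAAAAAAAAAAAAAAAAAAAAAAAAAAAAAAAAAAAAAAAAAAAAAAAAAAAAAAAAAAAAAAAAAAAAAAAAAAAAAAAAAAAAAAAAAAAAAAAAAAAAAAAAAAAAAAAAAAAAAAAAAAAAAAAAAAAAAAAAAAAAAAAAAAAAAAAAAAAAADAAAAAAAAAAAAAAADgAAAAAAAAAAAAAADgAAAAAAAAAAAAAADAAAAAAAAAAAAAAAAAAAAAAAAAAAAAAAAAAAAAAAAAAAAAAAAAAAAAAAAAAAAAAAAAAAAAAAAAAAAAAAAAAAAAAAAAAAAAAAAAAAAAAAAAAAAAAAAAAAAAAAAAAAAAAAAAAAAAAAAAAAAAAAAAAAAAAAAAAAAAAAAAAAAAAAAAAAAAAAAAAAAAAAAAAAAAAAAAAAAAAAAAAAAAAAAAAAAAAAAAAAAAAAAAAAAAAAAAAAAAAAAAAAAAAAAAAAAAAAAAAAAAAAAAAAAAAAAAAAAAAAAAAAAAAAAAAAAAAAAAAAAAAAAAAAAAAAAAAAAAAAAAAAAAAAAAAAAAAAAAAAAAAAAAAAAAAAAAAAAAAAAAAAAAAAAAAAAAAAAAAAAAAAAAAAAAAAAAAAAAAAAAAAAAAAAAAAAAAAAAAAAAAAAAAAAAAAAAAAAAAAAAAAAAAAAAAAAAAAAAAAAAAAAAAAAAAAAAAAAAAAAAAAAAAAAAAAAAAAAAAAAAAAAAAAAAAAAAAAAAAAAAAAAAAAAAAAAAAAAAAAAAAAAAAAAAAAAAAAAAAAAAAAAAAAAAAAAAAAAAAAAAAAAAAAAAAAAAAAAAAAAAAAAAAAAAAAAAAAAAAAAAAAAAAAAAAAAAAAAAAAAAAAAAAAAAAAAAAAAAAAAAAAAAAAAAAAAAAAAAAAAAAAAAAAAAAAAAAAAAAAAAAAAAAAAAAAAAAAAAAAAAAAAAAAAAAAAAAAAAAAAAAAAAAAAAAAAAAAAAAAAAAAAAAAAAAAAAAAAAAAAAAAAAAAAAAAAAAAAAAAAAAAAAAAAAAAAAAAAAAAAAAAAAAAAAAAAAAAAAAAAAAAAAAAAAAAAAAAAAAAAAAAAAAAAAAAAAAAAAAAAAAAAAAAAAAAAAAAAAAAAAAAAAAAAAAAAAAAAAAAAAAAAAAAAAAAAAAAAAAAAAAAAAAAAAAAAAAAAAAAAAAAAAAAAAAAAAAAAAAAAAAAAAAAAAAAAAAAAAAAAAAAAAAAAAAAAAAAAAAAAAAAAAAAAAAAAA="/>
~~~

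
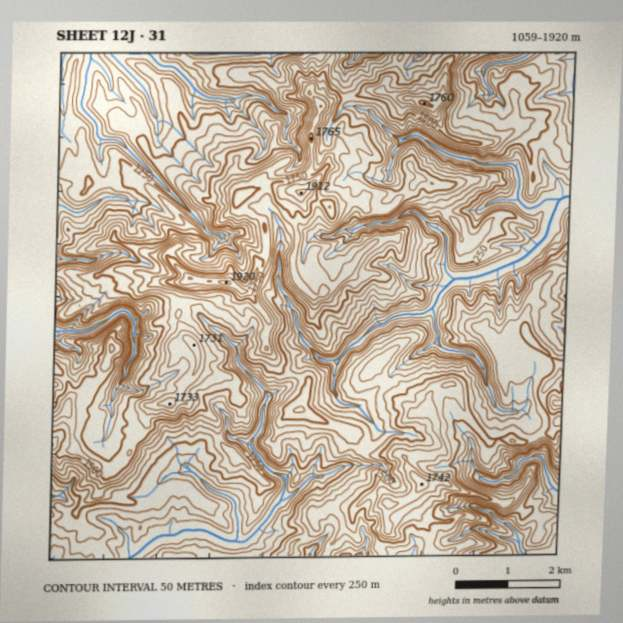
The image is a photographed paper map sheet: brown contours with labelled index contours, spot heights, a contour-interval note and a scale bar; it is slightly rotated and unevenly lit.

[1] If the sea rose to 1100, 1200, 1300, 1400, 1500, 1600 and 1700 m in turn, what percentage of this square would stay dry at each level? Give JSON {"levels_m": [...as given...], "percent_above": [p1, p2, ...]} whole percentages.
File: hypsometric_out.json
{"levels_m": [1100, 1200, 1300, 1400, 1500, 1600, 1700], "percent_above": [94, 79, 62, 46, 26, 12, 4]}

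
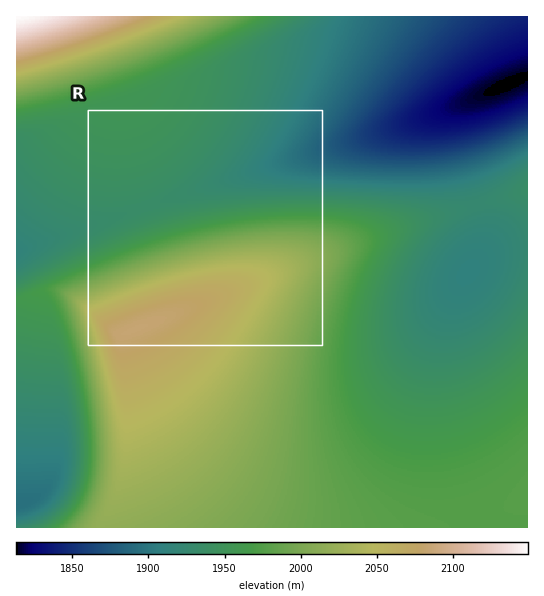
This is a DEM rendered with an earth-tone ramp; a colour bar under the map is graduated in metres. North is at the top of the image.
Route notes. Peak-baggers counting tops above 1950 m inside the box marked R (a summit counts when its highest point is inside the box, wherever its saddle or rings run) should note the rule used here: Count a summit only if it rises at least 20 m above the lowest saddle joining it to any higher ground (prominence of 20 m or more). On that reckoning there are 1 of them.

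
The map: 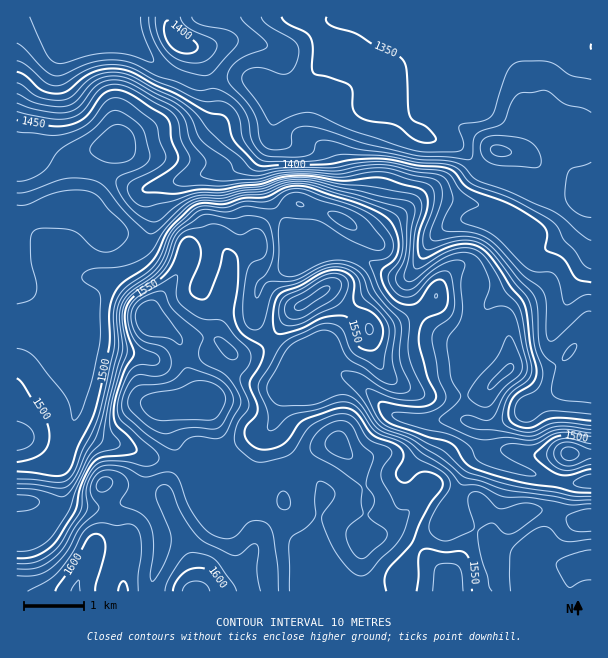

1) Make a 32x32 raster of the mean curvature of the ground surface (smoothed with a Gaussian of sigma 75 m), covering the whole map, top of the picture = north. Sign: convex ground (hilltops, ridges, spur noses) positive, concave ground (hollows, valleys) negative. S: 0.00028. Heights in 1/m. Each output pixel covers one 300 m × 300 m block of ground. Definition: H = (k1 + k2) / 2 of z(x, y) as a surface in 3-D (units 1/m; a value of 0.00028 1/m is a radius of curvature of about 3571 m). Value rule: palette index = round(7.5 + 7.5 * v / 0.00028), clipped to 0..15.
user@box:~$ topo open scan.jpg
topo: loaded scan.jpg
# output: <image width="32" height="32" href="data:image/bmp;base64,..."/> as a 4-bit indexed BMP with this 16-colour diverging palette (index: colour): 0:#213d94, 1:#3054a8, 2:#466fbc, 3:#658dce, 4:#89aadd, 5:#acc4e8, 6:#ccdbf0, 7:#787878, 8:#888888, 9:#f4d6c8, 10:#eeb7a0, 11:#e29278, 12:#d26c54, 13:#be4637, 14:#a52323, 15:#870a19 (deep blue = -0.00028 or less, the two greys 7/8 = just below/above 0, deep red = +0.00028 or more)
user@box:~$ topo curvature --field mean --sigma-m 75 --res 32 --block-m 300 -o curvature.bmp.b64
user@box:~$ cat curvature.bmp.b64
<image width="32" height="32" href="data:image/bmp;base64,Qk12AgAAAAAAAHYAAAAoAAAAIAAAACAAAAABAAQAAAAAAAACAAATCwAAEwsAABAAAAAAAAAAlD0hAKhUMAC8b0YAzo1lAN2qiQDoxKwA8NvMAHh4eACIiIgAyNb0AKC37gB4kuIAVGzSADdGvgAjI6UAGQqHAKmbaJOMuHiFd3dnaqaHaXh3jIekWZd4hnd6Vnq3h2dnM2u3plmHinZ2mqZ3h2dGdWQ7yKZ6ZXl3aJipY2h7dauYNXZ2qFeHiXeIeKRam+zO3Gj4eMVndphmaoarbqmXQjMD/peWh3eYZYlVroZCEUBmM6VDd3eYiIm6u5dkWbv/uVR1SJVYVFetuctnl4x7+oh0TJuYqlZpq+kAEyNxBUOHdRzsy72oVTajCLt5wiVWh3cY6Hm6ZDdmUc2nWOp2Vod3NrRJVZlmd1jHd2WPxYd3d0OFelq5klScpXdmbHKpd3dD7bqLVKkzjtdmZn1yend3Rf6GWFOvt42XioZ9hVmHd1O/pFtznf6HU592modoh3iFJehalUCf+DBPiMdYhod3dkCtaZpkEiO5Cf+0N5aHd4mCn3p9ZnRr6wF5Q4h3h3eKlD3bi3Va7KpyIlrKhpqZqUZZ+fy/78l7x4rLZWVXmZYjMRBV7/lnicyWQ0d3ZnZnmYZmUTIha+ucokaJeIiaq6mpiZMRNmQxARfsp3iZiJuol2h0WahlVVZ5l3eIiGaamtp6pld2ZneIhViIiHVFvcqEWXVmiId3l3ZpiHiVR72jElZFeGd3d4d3aIl4hUREMVmoZ5lnd3eHeHeIdoZ3ZVXtuqqqd3eId3iHd3eGd3dYxUZ2ZXiYiZiIiHiI"/>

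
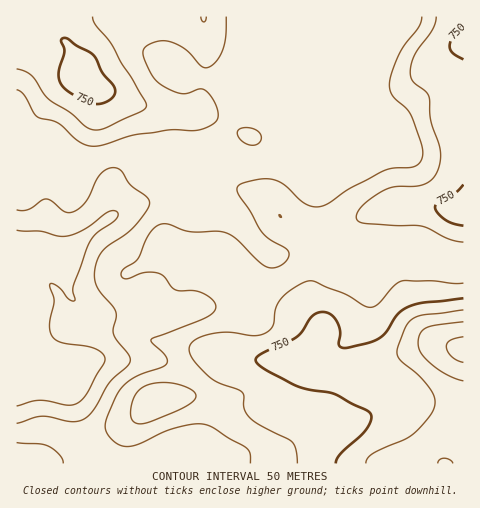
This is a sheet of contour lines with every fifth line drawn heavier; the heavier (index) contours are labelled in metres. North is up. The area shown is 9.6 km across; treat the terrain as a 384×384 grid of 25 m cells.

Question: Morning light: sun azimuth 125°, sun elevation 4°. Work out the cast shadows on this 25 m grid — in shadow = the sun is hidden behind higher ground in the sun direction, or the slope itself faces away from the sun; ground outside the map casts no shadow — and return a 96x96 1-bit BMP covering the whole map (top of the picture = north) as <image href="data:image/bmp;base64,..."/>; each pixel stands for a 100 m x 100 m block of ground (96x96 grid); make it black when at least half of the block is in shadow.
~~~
<image width="96" height="96" href="data:image/bmp;base64,Qk2+BAAAAAAAAD4AAAAoAAAAYAAAAGAAAAABAAEAAAAAAIAEAAATCwAAEwsAAAIAAAAAAAAA////AAAAAAAAAAAAAAAAGA+AAAAAAAAAAAAAAB/AAAAAAAAAAAAAAD/wAAAAAAAAAAAAAH/4AAAAAAAAAAAAAP/8fgAAAAAAAAAAAf/+/gAAAAAAAAAAAf/9/gAAAwAAAAAAAf/9/gDwD/AAAAAAAP/5/gD8P/4AAAAAAH/g/gD+f/+AAAAAAD4APAD+///AAAAAAAAAAAD9///gAAAAAAAAAAD7///wAAAAAAAAAADj///4AAAAAAAAAACH///8AAAAAAAAAAAH////AAAAAAAAAAAH////gAAAAAAAAAAP////wAAAAAAAAAAP////4AAAAAAAAAAP////wAAAAAAAAAAH////AAAAAAAAAAAH///4AAAAAAAAAAAH///gAAAPwAAAAAAH//8AHwAf8AAH+AAH//wAP8A/+AAf/gAH//gAf/B//AAf//AH/8AA//z//AA///8HAA8B/////gA///8AAB+D/////gB///8BAD8H/////wB///8AAH4P/////wD///8AAPwP/////wD///8AAfAP/H//PwH///8AAIAAAAf/hAH///8AAAAAAAA/wAP///8AAAAAAAAf4Af///8AAAAAAAAf8A////8AA8AAAAAP8A////8AB+AAAAAP+B///+AAH/AAAAAH+B///wAAH/AAAAAD/B//8AAAP/gAAAAD/B//gAAAP/gAAAAB/B/+AAAAf/wAAAAB/A/wAAAAf/8AAAAAAAAAAAAAf//AAAAAAAAAAAAA///wAAAAAAAAAAAAf//4AAAAAAAAAAAAH//8AAAAAAAAAAAAB//+AAAAAAAAAAAAAf/+AAAAAAAAAAAAAP/+AAAAAAAAAAAAAH//AAAAAB4AAAAAAD/+AAAAAD+AAAAAAD/8AAAAAH/gAAAAAB/wAAAAAP//AAAAAAIAAAAAAP//g+AAAAAAAAAYAP//7/AAAAAAAAA8AH////gAAAAAAAB8AH////gAAAAAAAD4AD////wAAAAAAAAAAB////wAAAAAAAAAAA////wAAAAAAAAAAAf///wAAAAAAAAAAAAf//wAAAAAAAAAAAAH//wAAAAAAAAAAAAB//gAAAAAAAAAAAAA//AAAAAAAAAAAAAAf+AAAAAAAAAAAAAAf+AAAAAAAAAAAAAAf8AAAAAAAAAAAAAAP8AAAAAAAAAAAAAAP+AAAAAAAAAAAAAAP+AAAAAAAAAAAAAAP8AAAAAAAAAAAAAAH8AAAAAAAAAAAAAABwAAAAAAAAAAAAAAAAAAAAAAAAAAAAAAAAAAAAAAAAAAAAABgAAAAAAAAAAAAAAD4AAAAAAAAAAAAAAD8AAAAAAAAAAAAAAH8AAAAAAAAAAAAAAH+AAAAAAAAAAAAAAH/AAAAAAAAAAAAAAH/gAAAAAAAAAAAAAP/wAAAAAAAAAAAAAP/4AAAAAAAAAAAAAP/8AAAAAAAAAAAAAP//AAAAAAAAAAAAAP//gAAAAAAAAAAAAP//gfAAAAAAAAAAAP//wfAAAAAAAAAAAP//gAAAAAAAAAAAAH//g="/>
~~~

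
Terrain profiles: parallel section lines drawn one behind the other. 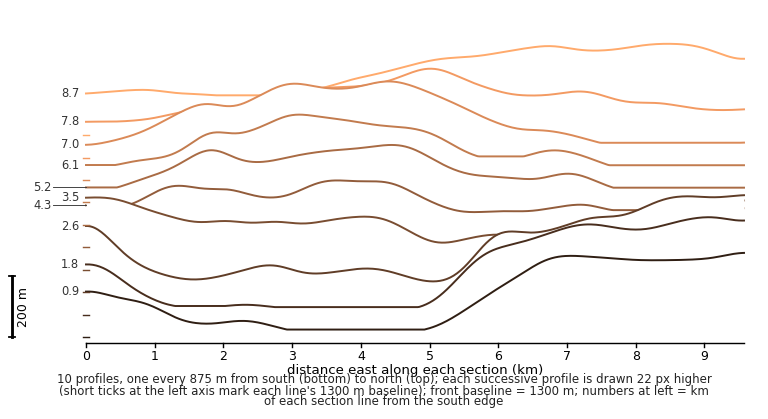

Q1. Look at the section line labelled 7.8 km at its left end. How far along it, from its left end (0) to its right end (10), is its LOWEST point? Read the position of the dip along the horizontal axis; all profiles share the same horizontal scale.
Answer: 0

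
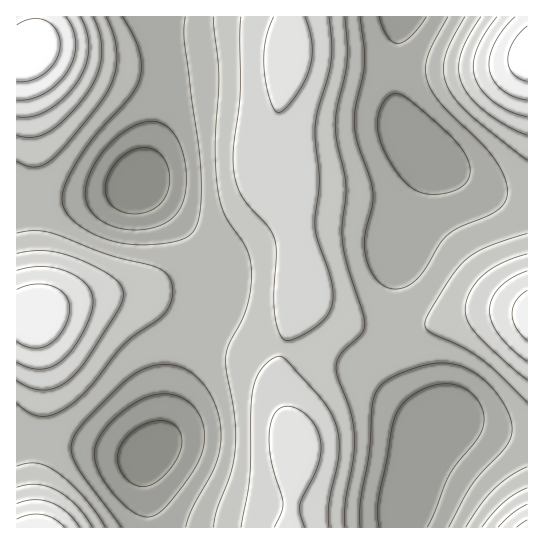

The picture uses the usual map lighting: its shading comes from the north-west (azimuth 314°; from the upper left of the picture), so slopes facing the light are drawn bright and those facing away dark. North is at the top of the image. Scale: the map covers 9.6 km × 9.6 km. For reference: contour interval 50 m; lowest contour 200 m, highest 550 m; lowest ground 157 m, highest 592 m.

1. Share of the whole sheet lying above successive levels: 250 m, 87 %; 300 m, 69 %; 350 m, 45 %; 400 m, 27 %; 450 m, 11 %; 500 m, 4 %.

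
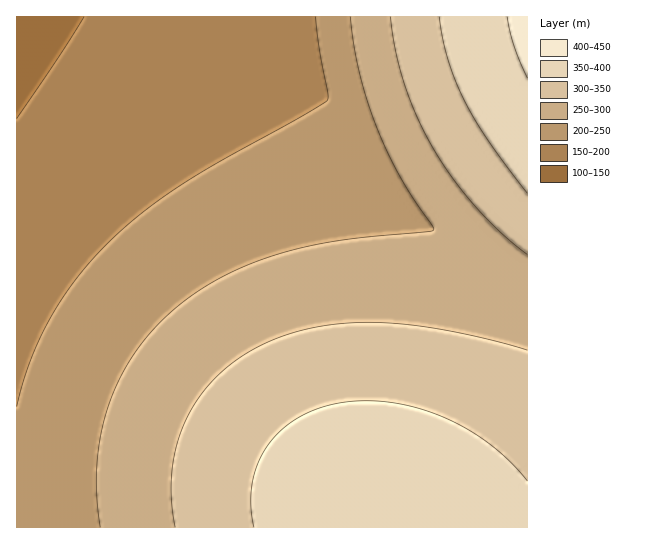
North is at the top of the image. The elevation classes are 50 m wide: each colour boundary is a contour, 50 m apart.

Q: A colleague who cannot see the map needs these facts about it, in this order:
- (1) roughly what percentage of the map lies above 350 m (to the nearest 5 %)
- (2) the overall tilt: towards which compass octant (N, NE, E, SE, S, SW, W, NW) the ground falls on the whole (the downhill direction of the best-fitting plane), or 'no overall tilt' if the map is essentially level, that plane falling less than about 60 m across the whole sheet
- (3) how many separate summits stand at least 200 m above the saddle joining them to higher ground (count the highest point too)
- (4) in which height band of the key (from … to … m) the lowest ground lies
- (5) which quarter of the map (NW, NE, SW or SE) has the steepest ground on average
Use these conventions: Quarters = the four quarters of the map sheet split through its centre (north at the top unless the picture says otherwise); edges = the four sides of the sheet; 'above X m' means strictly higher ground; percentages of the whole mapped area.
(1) About 15 % of the map lies above 350 m.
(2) The general tilt is down to the north-west (the land rises towards the south-east).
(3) There is 1 summit with 200 m or more of prominence.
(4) Between 100 and 150 m: that is the band holding the lowest ground.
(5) The north-east quarter is the steepest part of the map.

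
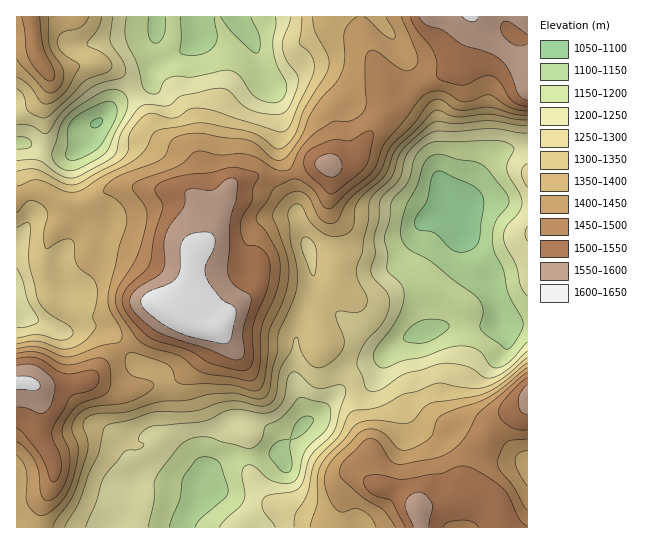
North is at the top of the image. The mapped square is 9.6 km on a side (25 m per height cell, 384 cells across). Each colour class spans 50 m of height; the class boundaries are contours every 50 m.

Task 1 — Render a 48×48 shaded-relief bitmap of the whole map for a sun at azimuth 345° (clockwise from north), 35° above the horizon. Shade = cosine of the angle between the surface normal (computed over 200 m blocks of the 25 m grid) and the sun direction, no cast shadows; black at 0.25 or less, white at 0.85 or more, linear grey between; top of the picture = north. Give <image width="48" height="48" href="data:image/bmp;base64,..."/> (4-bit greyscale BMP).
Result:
<image width="48" height="48" href="data:image/bmp;base64,Qk32BAAAAAAAAHYAAAAoAAAAMAAAADAAAAABAAQAAAAAAIAEAAATCwAAEwsAABAAAAAAAAAAAAAAABEREQAiIiIAMzMzAERERABVVVUAZmZmAHd3dwCIiIgAmZmZAKqqqgC7u7sAzMzMAN3d3QDu7u4A////AIhTRWZ3iHd4mrupd3iamHd3Zmd2VWeImohTNWd3iHd4mqupiImqmHdlZnh3ZmeIiYhjI2d3iId3iZqqmau6l3ZEV6qYh3iJmZl0I1d4iId3iJmZm83Kl3ZmeLupmYmamYmGM0Z3d4d3eIiJmrzKmYeJqru6qZqqmId3VEVnZmdmd4iJmqq7u5maq7u7uqqZmHZ4dUVndmZmZmeIiIis3cupmsy7u6l3dlV4h2Znd3ZmZWZ2Znis7uy6mru6uphmVFZ3iIdmZ4dlVWd3ZWeb3d3Mqqqpmql2Q2d1VnZVRWZURFd4dVaJvMzduqqpmaqXVGdlMjMyIjRDM0RVQzRnibzMuqqqqruodlZmUhEjMiMzMzIiETRVV6u8u6q7zN3bmFZmZTJGZlVUQzIRE0VlRoqru6q7vN7/2oiIiHVnmYd2UyISNFZlVniau7u6qr3//ru7vLl4mZiHVDIjREVmZXiJu8u7qqrP/+3M3dyYh3ZVVUM0VEVnZWeIq8zMu6qs///t3dy5dUMzM0RWZVZ4dmZmirvMy6qazv/tzMy6dTIhI0VnZWeIiHdkV5qru6qqrN3KmZqoZEM0VndmVVaIiIdlRXiJmZmZmqqGd4iGVFVniZh1REV4mId2VWd3iHeIiJdmeJmGZneJmZmGRERomHd3ZmZ3d3iId4d4iZmZqqqZmJmpZEVoh3eIh3d3eJmId4iIiIibzcypiJmqhlVoh3iJmYd4mqmIiIiIh3ibzMypiIiZl2Z4iIiJmYiZqpiIiIiHh3iau7qpiHeImGZ4iIdniZmqqZiHiImHeIiZqqmZiHZ4mYeIiIdmeJqpmamHd4mHeIiZmqmZmHd4mYd3d3ZmeJqpmaqYeHmXZ4iJmqqqqYd4mYdmVVZlZ4mZmZmZmWiZd3iJmaqqqphniYd2VFZlVmiZiImrulaIh3d4iJmqmZhlZmd2VEZmZmZ4iImrumZ4mph3d3iZmZh2VURWZDNFVVVoiIiZmZiazcqYiJmZqql3ZlREVSEBI0Vnh3d3d7u83u7Lu7zLu7uod3ZUVUIAAkVndmd3d8zM3u/+3Mzcy7zLqqp2Z2UxE0VWZmZ4icy5q97t3Lu7qrvLu8yqqZhkIjRFVWZ4m7qGebzbqqqqqqu7u83My6mGMQI0RVZniXdlaJvLqaq8u7zMy7zczLqXQQATMzRERERURnm8y6vNzMzMy7vLuru5ZCACIRIhEGVCEkaLzMzMzLu8zMu7qZqqh1IjIAAAAIZCABNYrNy7u6qqvMzMupmZmHQzMhEiEHZSERI1iru7u6qZq7u8y5mJmIZCNERVVFVEMyIjaJqru7qpmZmry6mIiJhkRVVWd1RXZUM1eJq7u7upmHeKuqmZmZmXd2ZmeWZ5mYd3iImqq6qpmHd4mZmZmpmYh3ZniYeJmaqpmIiJqqqZmId3eJmZqph4h3ZnmoiHd3iIiImImZmZmZmHd4maqYdnd2Z4mYh2ZlVneImIiImZiKqYeImamHZWdmZ4h4h2ZlVmd4iIiIiYeJqoiImpl3ZWZmd4dg=="/>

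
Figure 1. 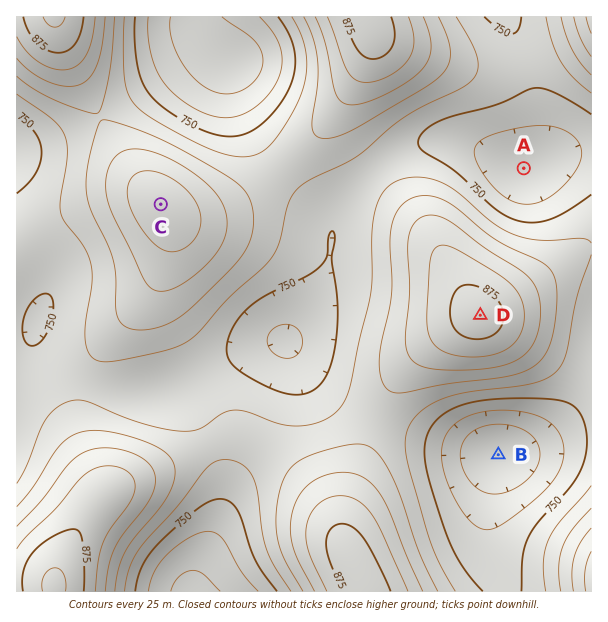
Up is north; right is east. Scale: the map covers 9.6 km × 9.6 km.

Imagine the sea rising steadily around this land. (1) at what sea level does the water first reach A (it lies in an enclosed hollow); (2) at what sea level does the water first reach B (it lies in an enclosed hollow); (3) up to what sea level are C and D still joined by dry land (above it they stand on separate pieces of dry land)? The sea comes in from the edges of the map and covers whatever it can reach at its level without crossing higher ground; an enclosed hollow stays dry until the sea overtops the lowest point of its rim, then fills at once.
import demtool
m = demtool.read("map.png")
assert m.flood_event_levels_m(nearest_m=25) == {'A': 725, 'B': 750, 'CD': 775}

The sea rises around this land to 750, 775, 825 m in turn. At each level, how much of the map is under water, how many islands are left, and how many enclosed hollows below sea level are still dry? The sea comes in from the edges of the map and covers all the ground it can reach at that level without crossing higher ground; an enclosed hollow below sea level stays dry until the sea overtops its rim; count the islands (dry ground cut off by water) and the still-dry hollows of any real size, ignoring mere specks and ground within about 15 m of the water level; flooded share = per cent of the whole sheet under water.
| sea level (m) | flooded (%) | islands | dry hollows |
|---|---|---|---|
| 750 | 19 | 0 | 1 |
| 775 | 47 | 0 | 0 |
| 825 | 80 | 2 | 0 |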